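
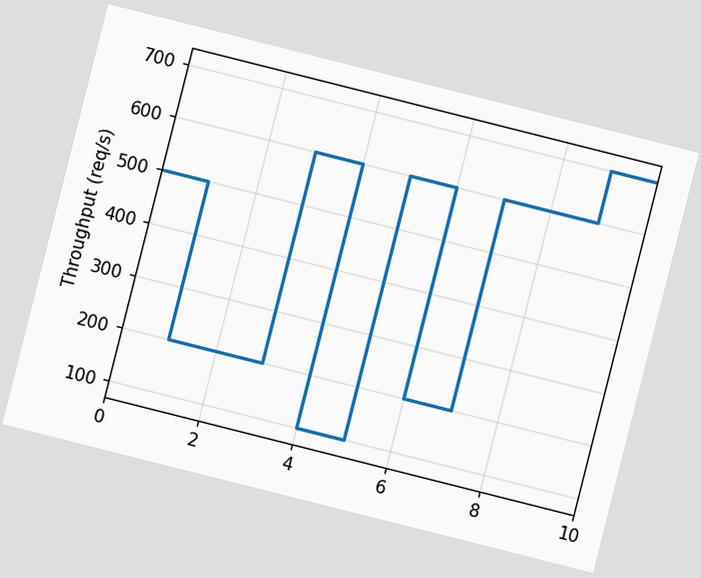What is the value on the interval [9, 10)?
700req/s

The chart is tilted about 14° clockwise. On [9, 10) the step sits at 700req/s.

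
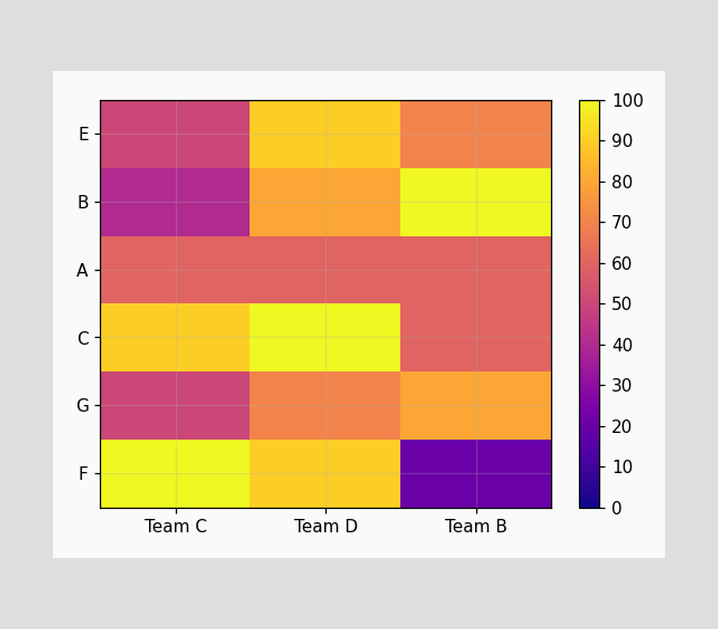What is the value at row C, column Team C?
Matching cell (C, Team C) against the colorbar gives 90.

90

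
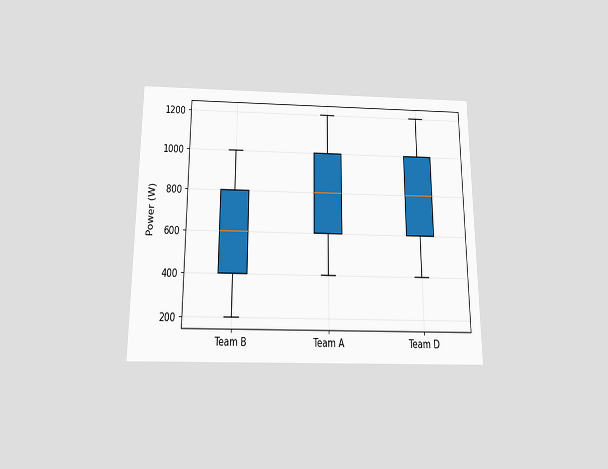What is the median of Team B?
600W

The chart is viewed slightly from below. The median line in the Team B box sits at 600W.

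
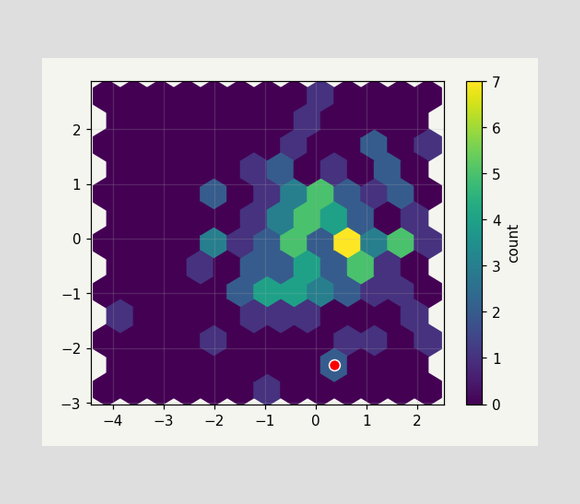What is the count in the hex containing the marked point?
2

The marked hex reads 2 on the colorbar.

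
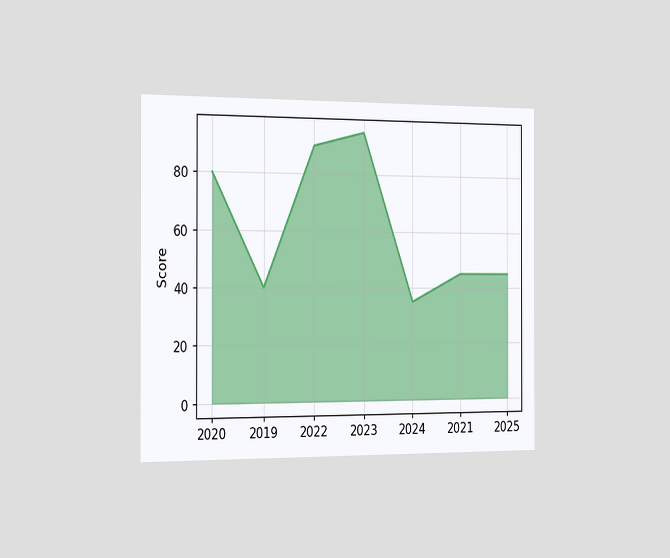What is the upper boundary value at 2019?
The chart is viewed slightly from the left. At 2019 the upper boundary is at 40.

40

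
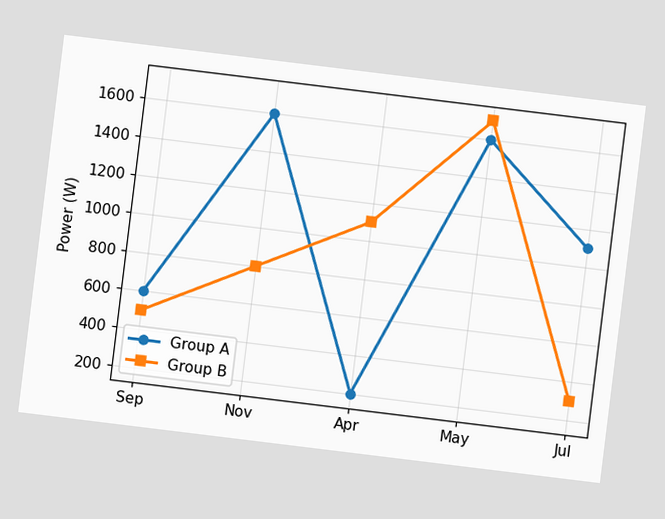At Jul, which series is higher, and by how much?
Group A, by 800W

The chart is tilted about 7° clockwise. At Jul, Group A sits above the other line by 800W.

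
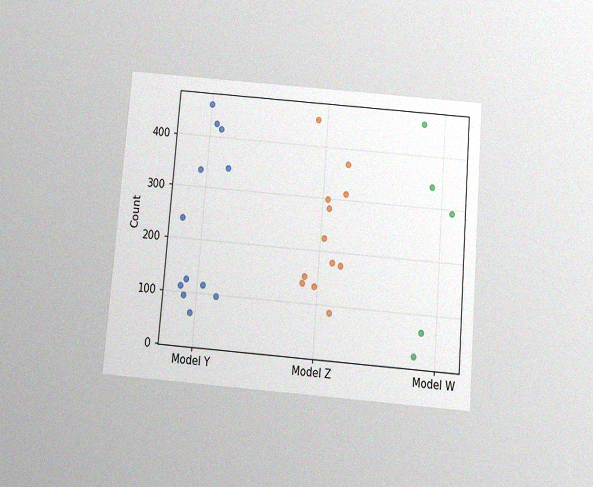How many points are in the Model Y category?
12

The chart is tilted about 5° clockwise and viewed slightly from below, with some photo noise. Counting the markers in the Model Y column gives 12.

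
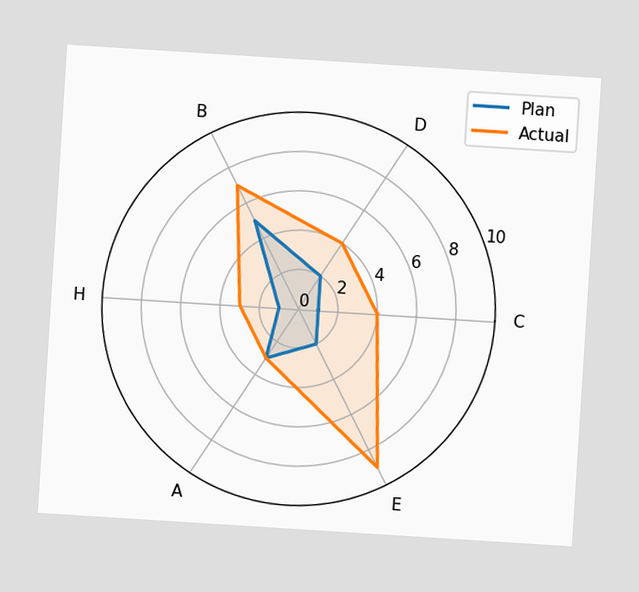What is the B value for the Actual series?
7

The chart is tilted about 4° clockwise. On the B axis, Actual reaches 7.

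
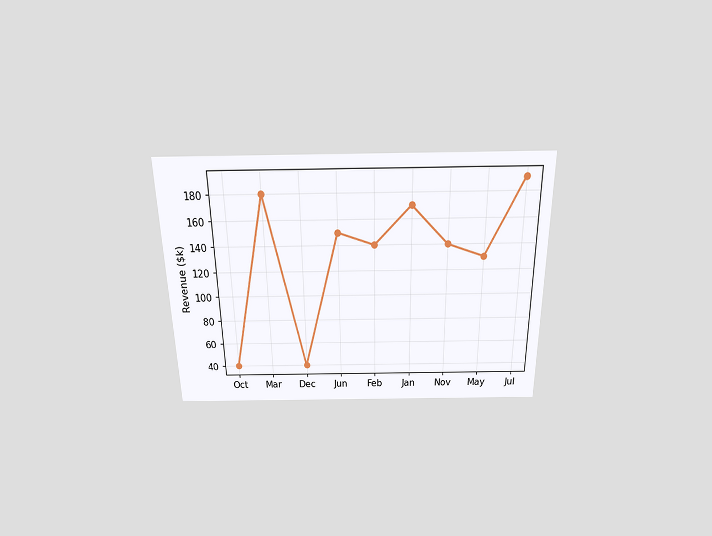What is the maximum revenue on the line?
$190k

The chart is viewed slightly from above. The highest point is at Jul, and reading across to the y-axis gives $190k.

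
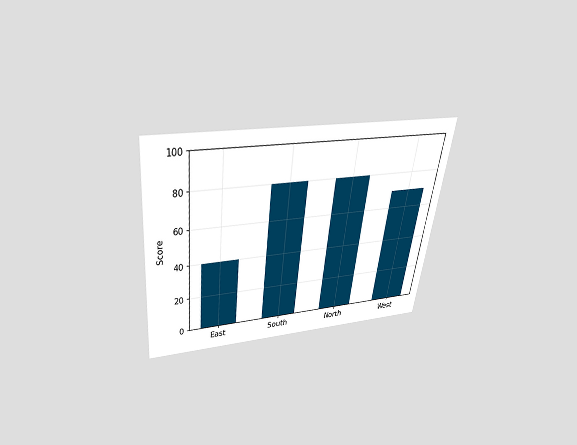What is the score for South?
80

The chart is tilted about 7° clockwise and viewed slightly from above. Reading along the chart's y-axis, the South bar reaches 80.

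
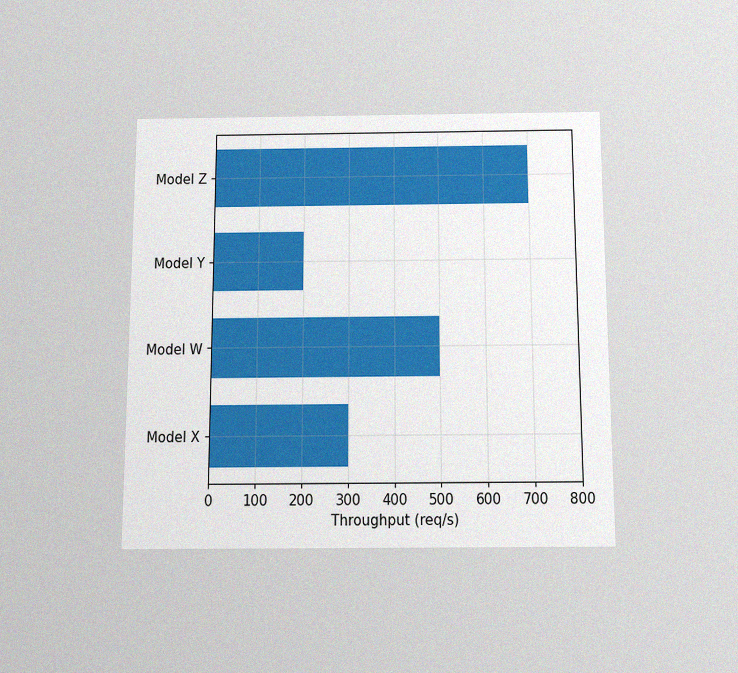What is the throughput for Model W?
500req/s

The chart is viewed slightly from below, with some photo noise. Reading along the chart's x-axis, the Model W bar reaches 500req/s.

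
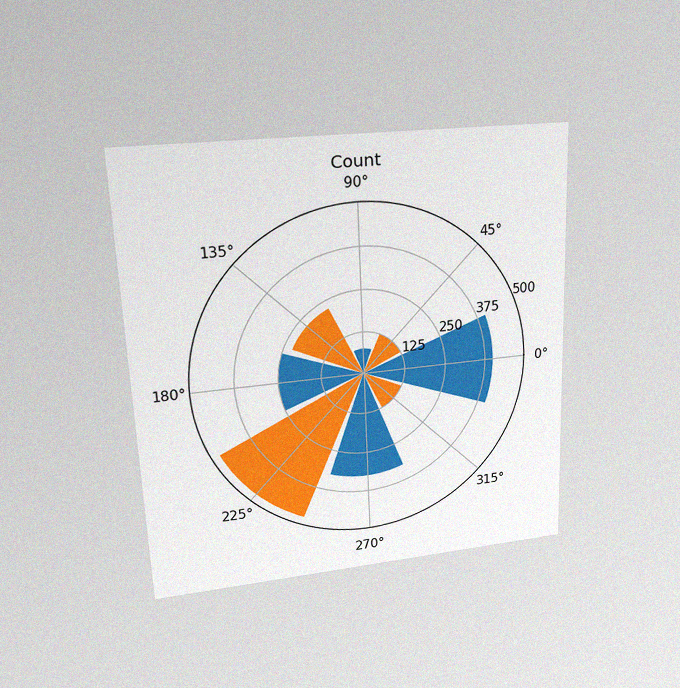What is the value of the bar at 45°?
125

The chart is tilted about 2° counter-clockwise and viewed at a slight angle, with some photo noise. The bar at 45° reaches 125 on the radial axis.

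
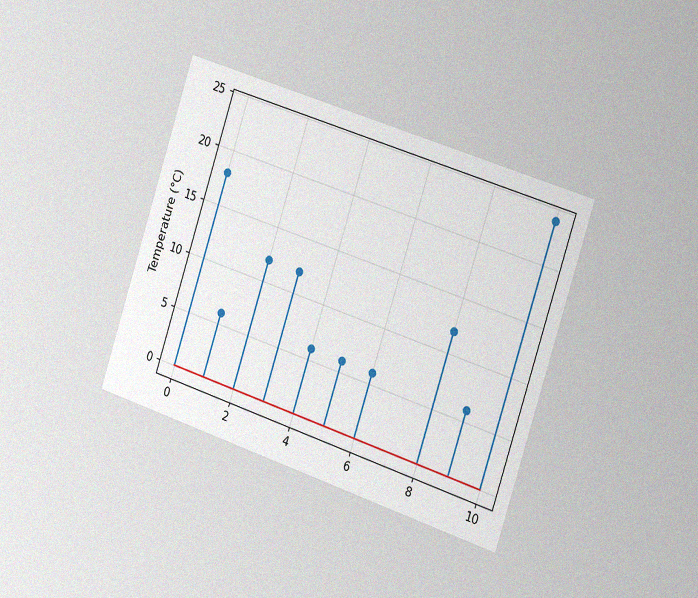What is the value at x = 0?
18°C

The chart is tilted about 18° clockwise and viewed slightly from the right, with some photo noise. The stem at x=0 reaches 18°C.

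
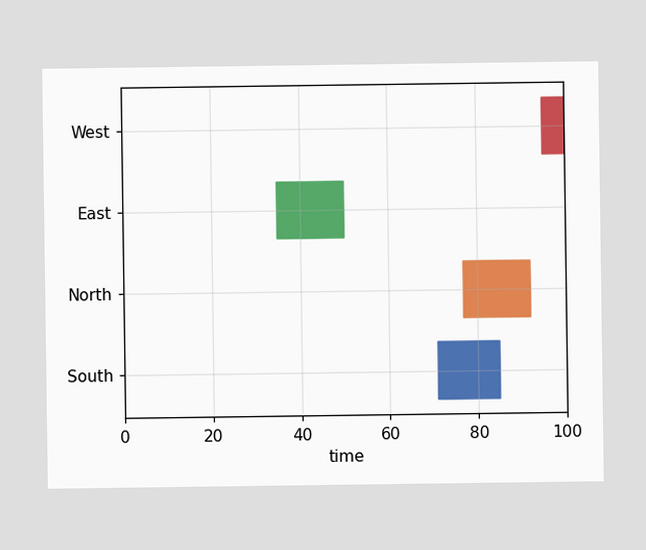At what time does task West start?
The West bar begins at t=95.

95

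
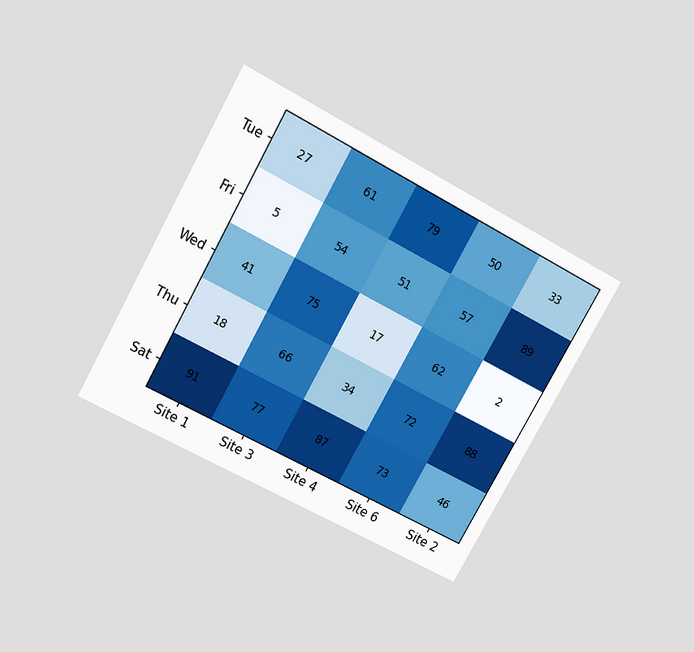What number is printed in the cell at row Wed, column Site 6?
62

The chart is tilted about 29° clockwise and viewed slightly from above. The (Wed, Site 6) cell reads 62.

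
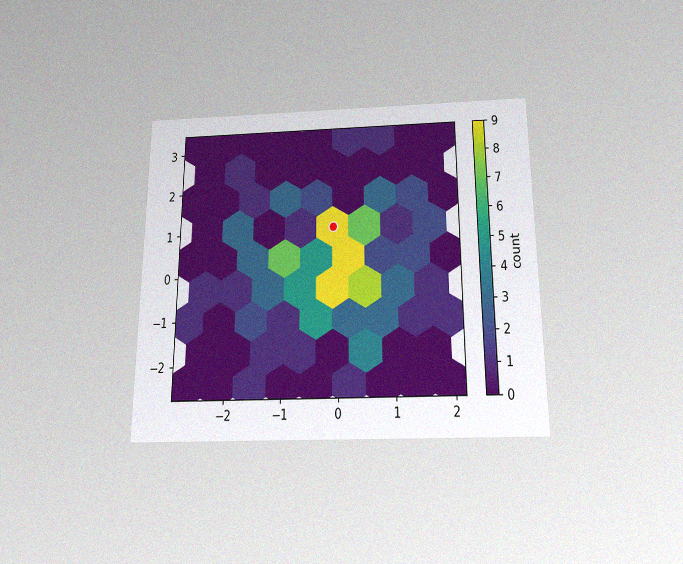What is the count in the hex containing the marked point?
9

The chart is viewed slightly from below, with some photo noise. The marked hex reads 9 on the colorbar.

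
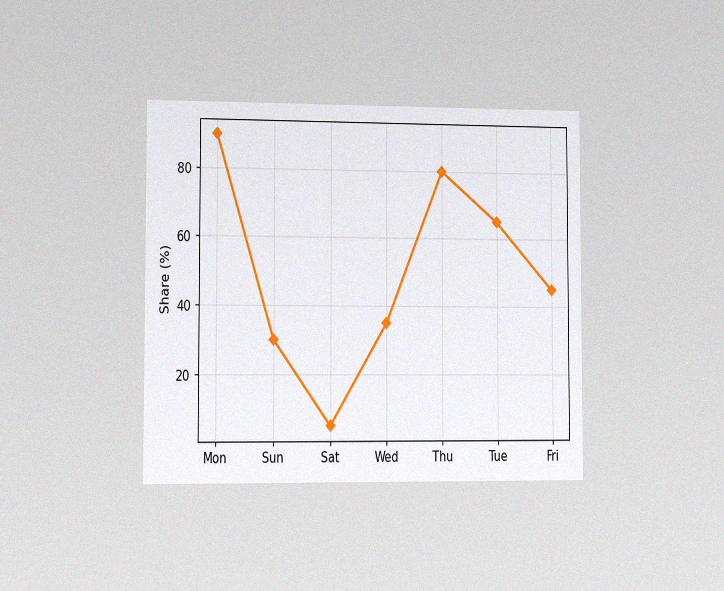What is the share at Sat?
5%

The chart is viewed slightly from the left, with some photo noise. At Sat, the line is at 5%.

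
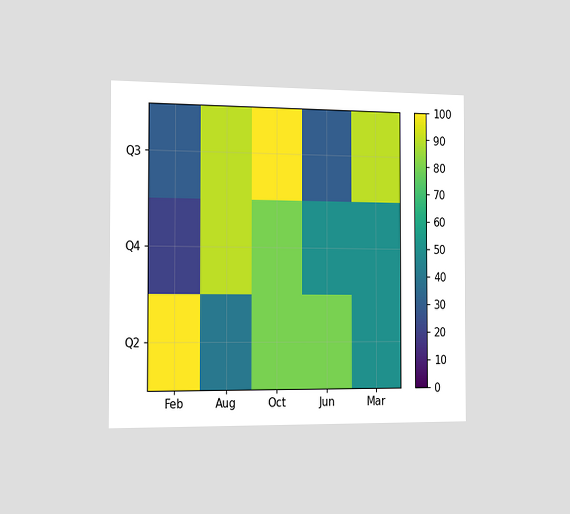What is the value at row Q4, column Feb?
20

The chart is viewed slightly from the left. Matching cell (Q4, Feb) against the colorbar gives 20.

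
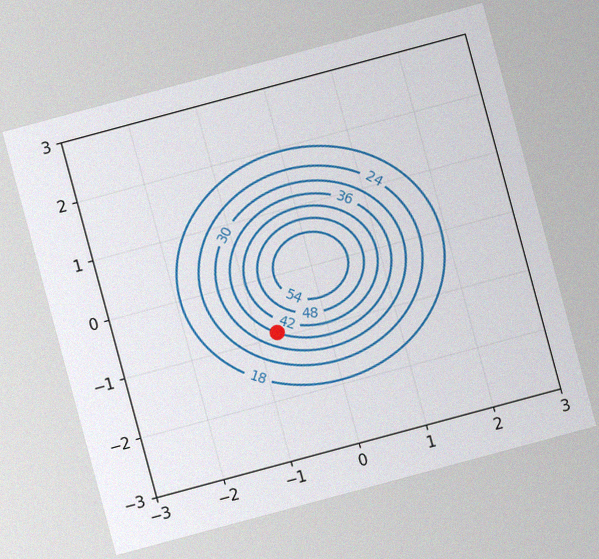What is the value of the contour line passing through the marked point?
The chart is tilted about 15° counter-clockwise, with some photo noise. The marked point sits on the contour labelled 36.

36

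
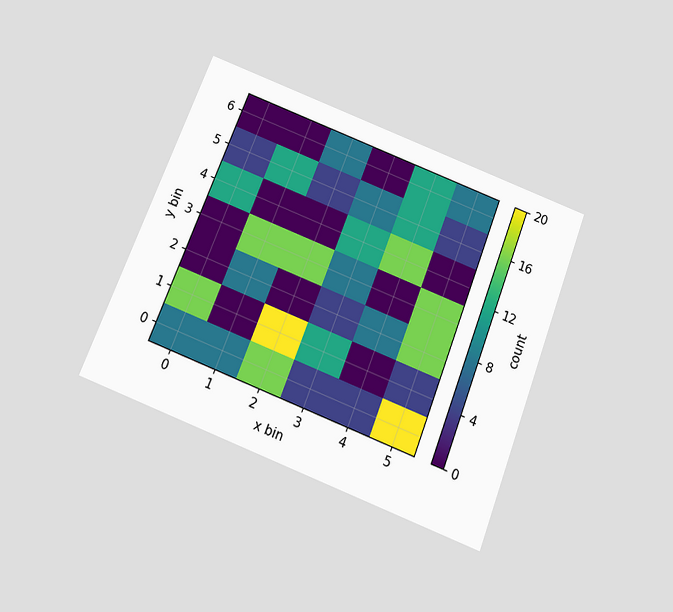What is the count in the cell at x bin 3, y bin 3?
8

The chart is tilted about 21° clockwise and viewed slightly from below. Matching the cell (3, 3) against the colorbar gives 8.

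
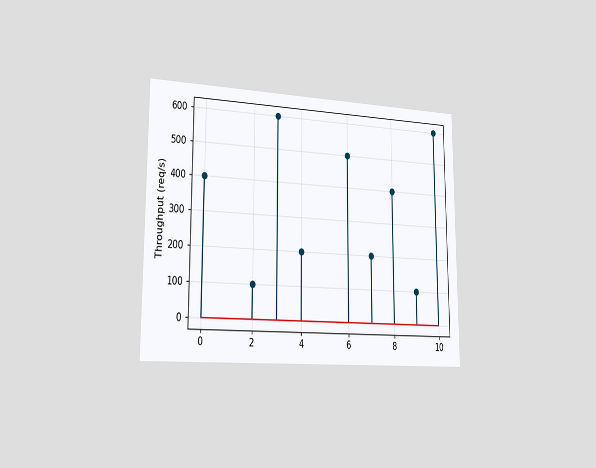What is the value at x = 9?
The chart is viewed slightly from the left. The stem at x=9 reaches 100req/s.

100req/s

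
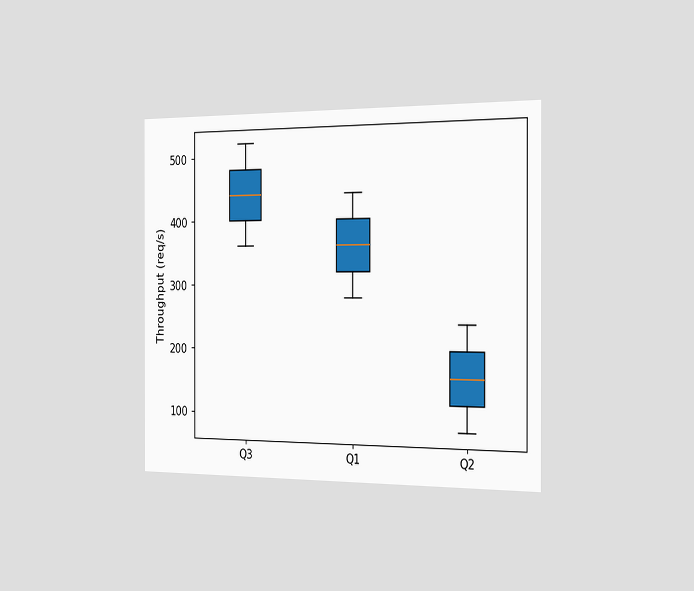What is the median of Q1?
The chart is viewed slightly from the right. The median line in the Q1 box sits at 360req/s.

360req/s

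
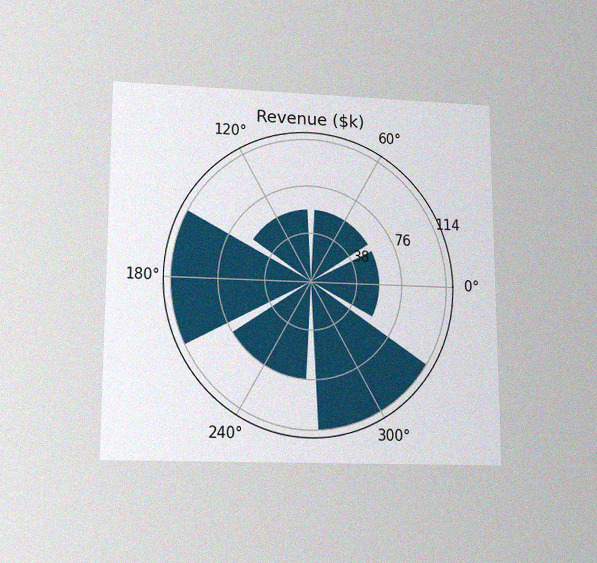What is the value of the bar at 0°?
$57k

The chart is viewed slightly from below, with some photo noise. The bar at 0° reaches $57k on the radial axis.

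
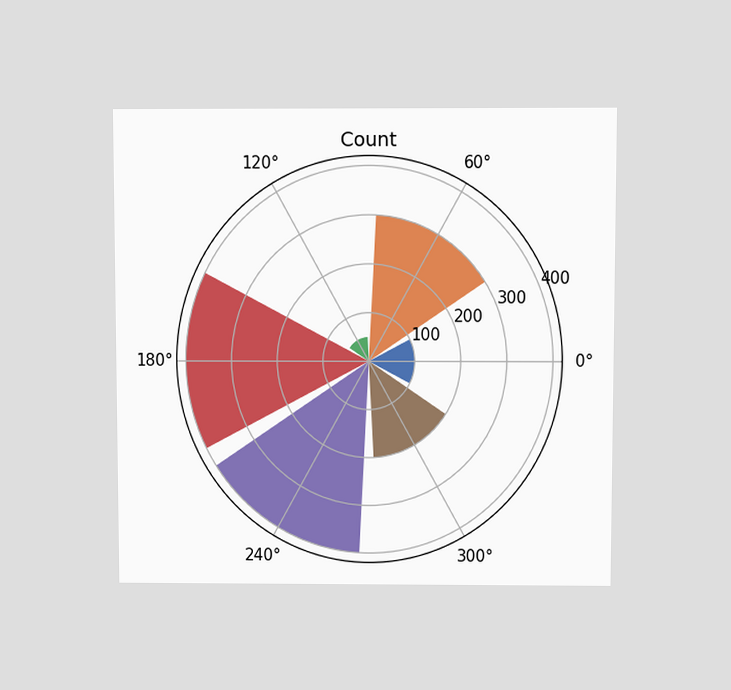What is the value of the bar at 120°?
50

The chart is viewed slightly from above. The bar at 120° reaches 50 on the radial axis.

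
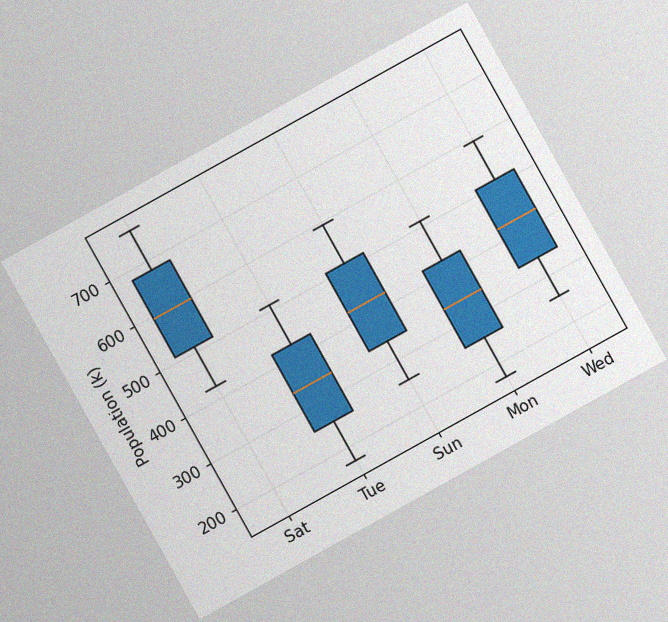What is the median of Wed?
425k

The chart is tilted about 29° counter-clockwise, with some photo noise. The median line in the Wed box sits at 425k.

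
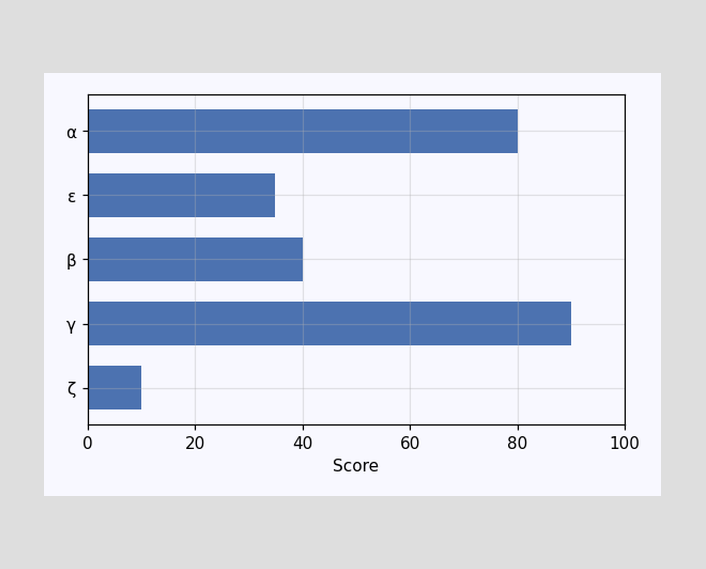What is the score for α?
80

Reading along the chart's x-axis, the α bar reaches 80.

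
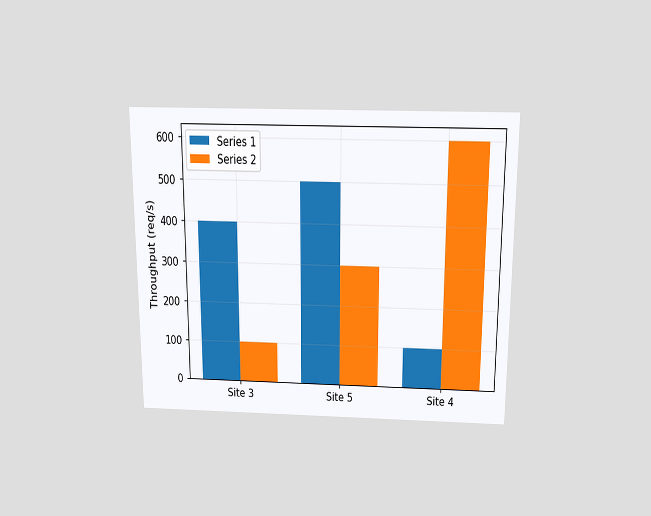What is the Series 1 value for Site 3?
400req/s

The chart is viewed slightly from above. The Series 1 bar at Site 3 reaches 400req/s on the y-axis.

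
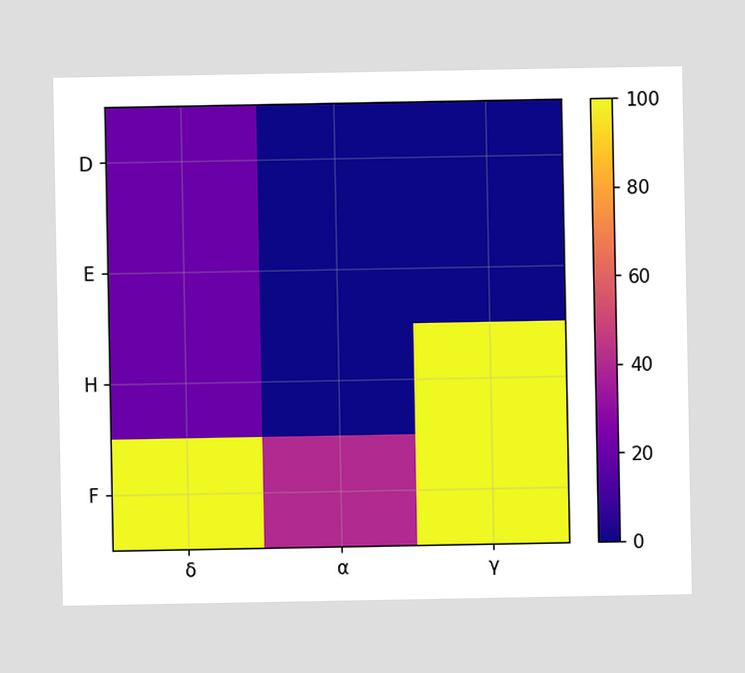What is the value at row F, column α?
40

Matching cell (F, α) against the colorbar gives 40.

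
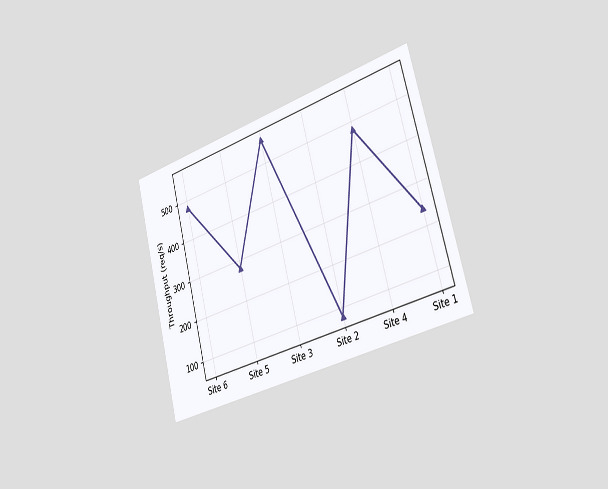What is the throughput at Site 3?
560req/s

The chart is tilted about 15° counter-clockwise and viewed slightly from the right. At Site 3, the line is at 560req/s.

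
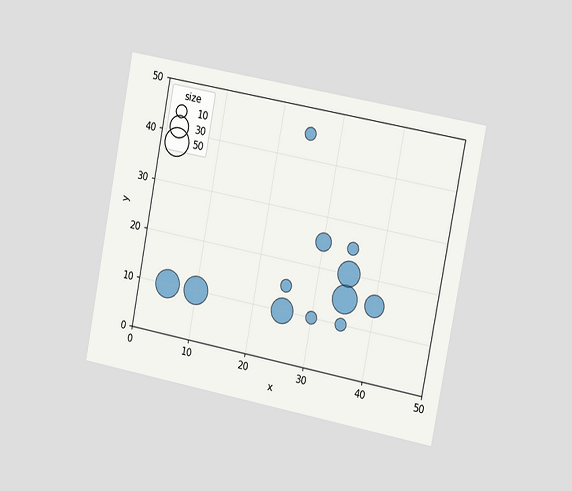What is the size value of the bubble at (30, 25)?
The chart is tilted about 11° clockwise and viewed slightly from the right. Matching the bubble at (30, 25) against the size legend gives 20.

20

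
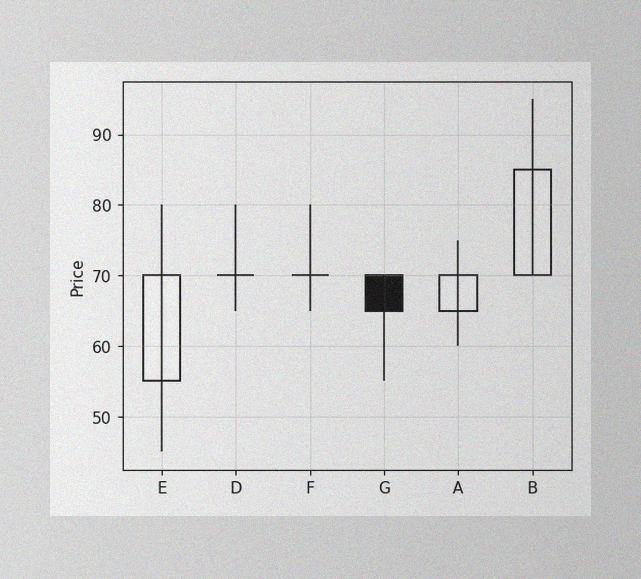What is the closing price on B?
85

The image has some photo noise and uneven lighting. The B candle closes at 85.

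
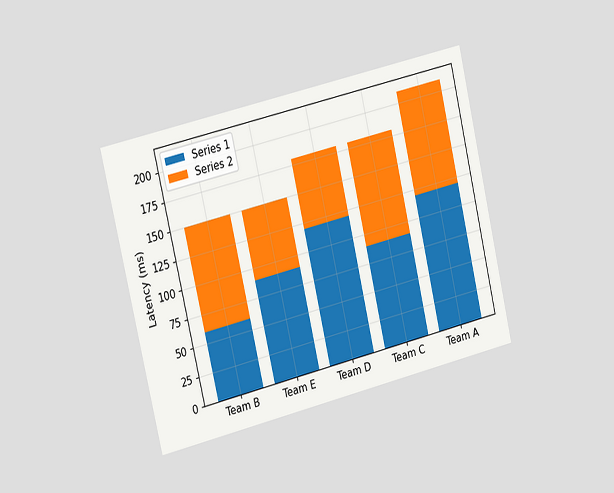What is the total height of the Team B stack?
150ms

The chart is tilted about 13° counter-clockwise and viewed slightly from the left. The Team B stack's top reaches 150ms on the y-axis.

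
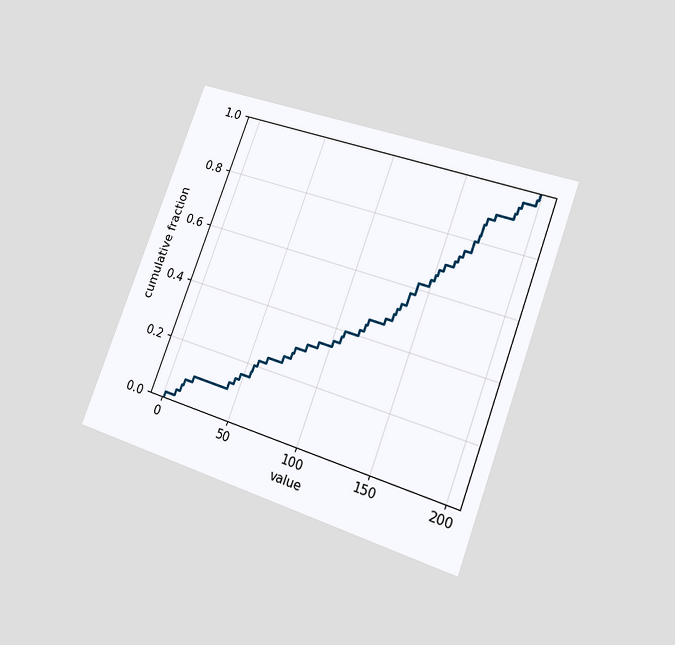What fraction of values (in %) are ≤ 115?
42%

The chart is tilted about 20° clockwise and viewed at a slight angle. At x=115 the ECDF step is at 42%.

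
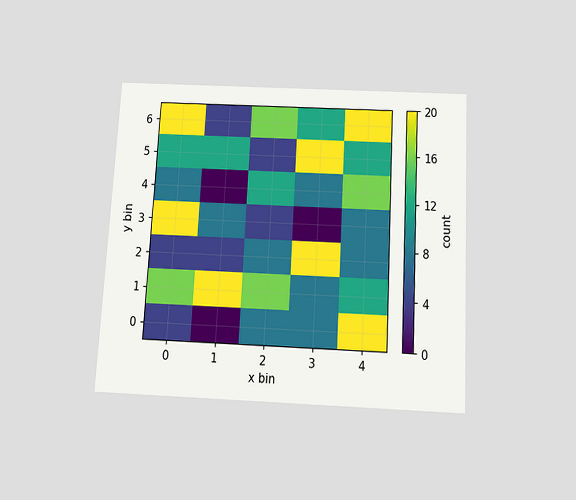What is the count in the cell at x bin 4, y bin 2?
8

The chart is tilted about 3° clockwise and viewed slightly from below. Matching the cell (4, 2) against the colorbar gives 8.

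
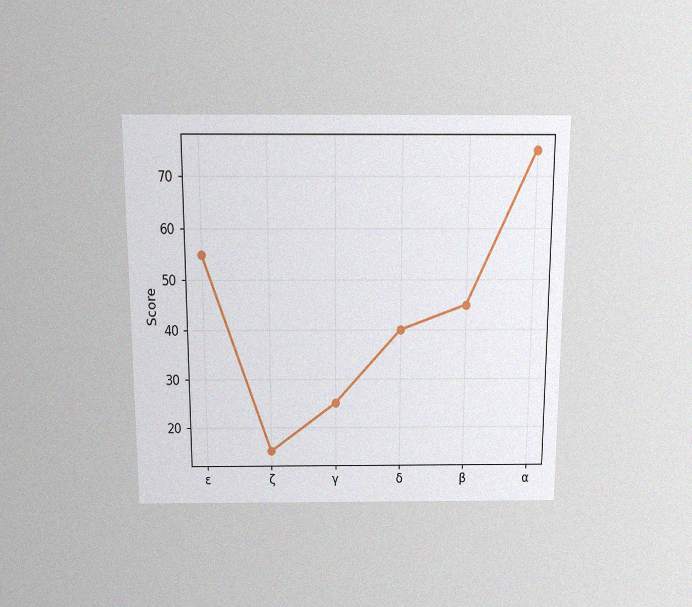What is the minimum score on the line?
The chart is viewed slightly from above, with some photo noise. The lowest point is at ζ, and reading across to the y-axis gives 15.

15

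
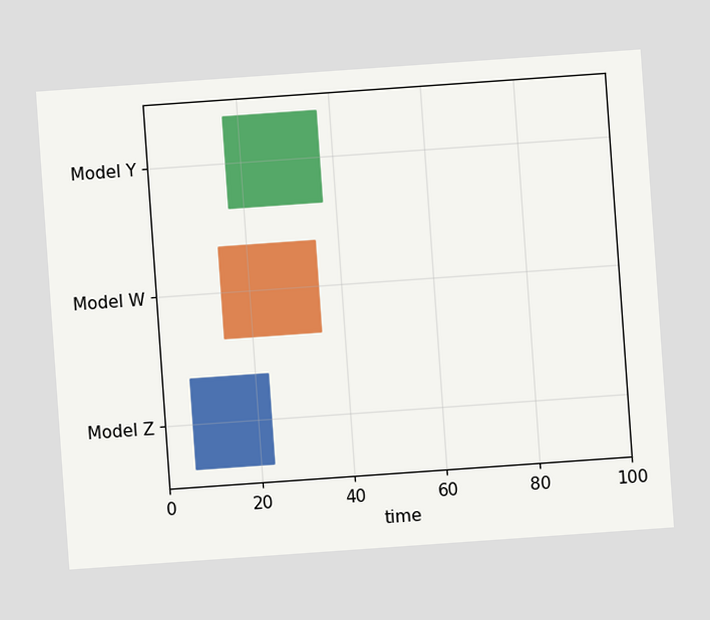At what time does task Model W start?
14

The chart is tilted about 4° counter-clockwise. The Model W bar begins at t=14.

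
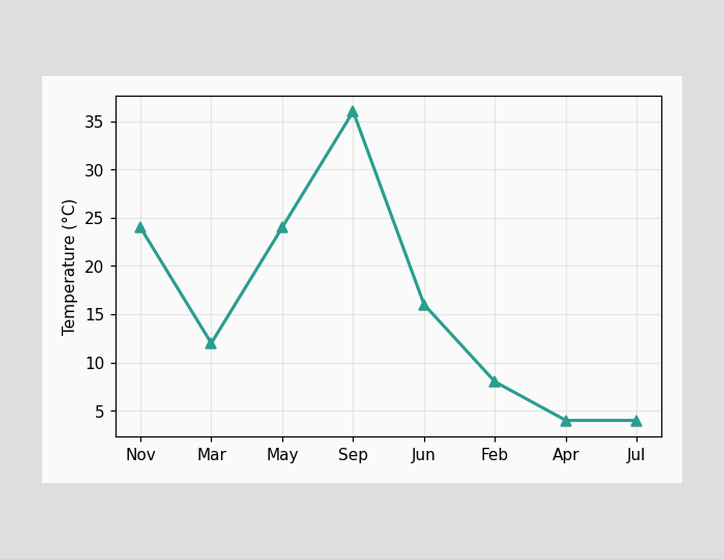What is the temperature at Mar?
12°C

At Mar, the line is at 12°C.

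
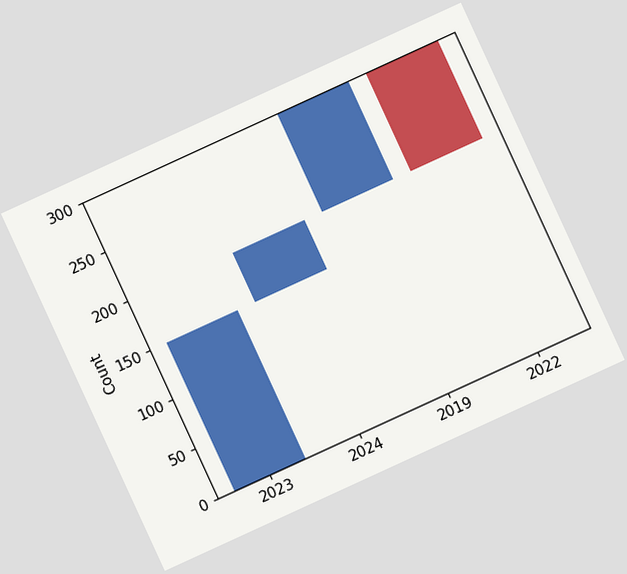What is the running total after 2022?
The chart is tilted about 25° counter-clockwise. After 2022 the running total reaches 200.

200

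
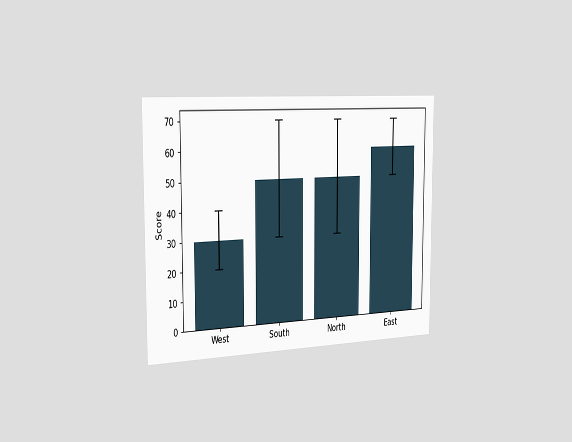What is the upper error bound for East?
The chart is viewed slightly from the left. The East bar's upper whisker reaches 70.

70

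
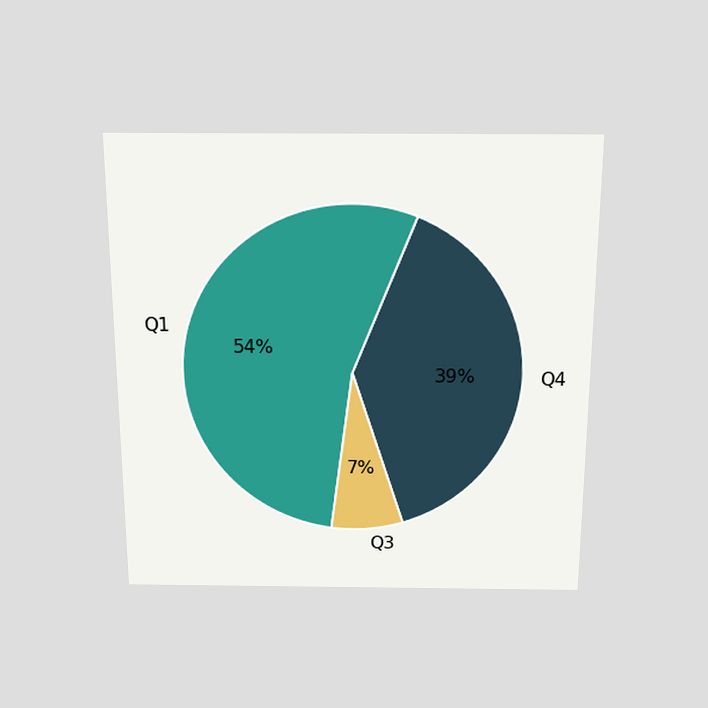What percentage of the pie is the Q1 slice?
The chart is viewed slightly from above. The Q1 slice takes up 54% of the pie.

54%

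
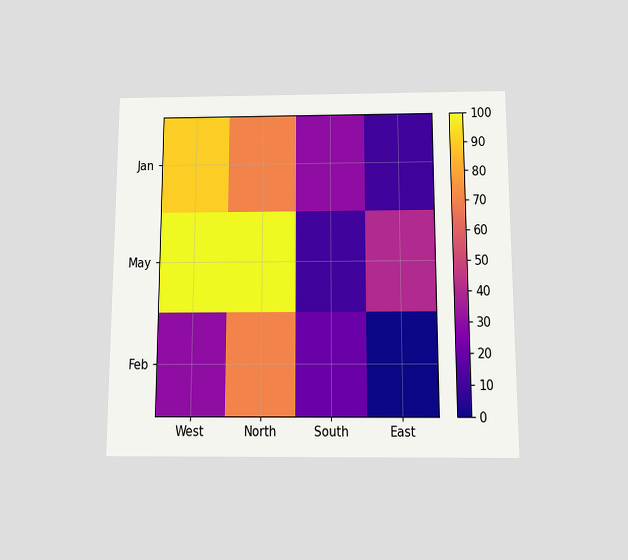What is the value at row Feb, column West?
The chart is viewed slightly from below. Matching cell (Feb, West) against the colorbar gives 30.

30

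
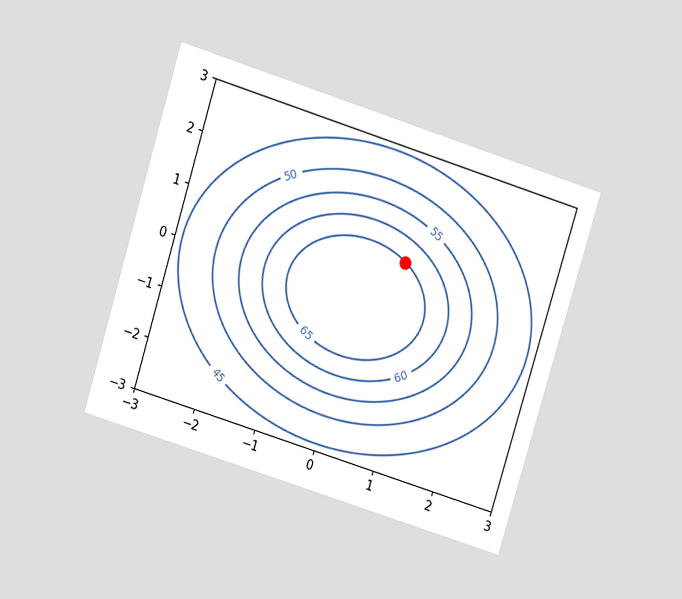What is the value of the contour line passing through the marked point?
The chart is tilted about 17° clockwise and viewed at a slight angle. The marked point sits on the contour labelled 65.

65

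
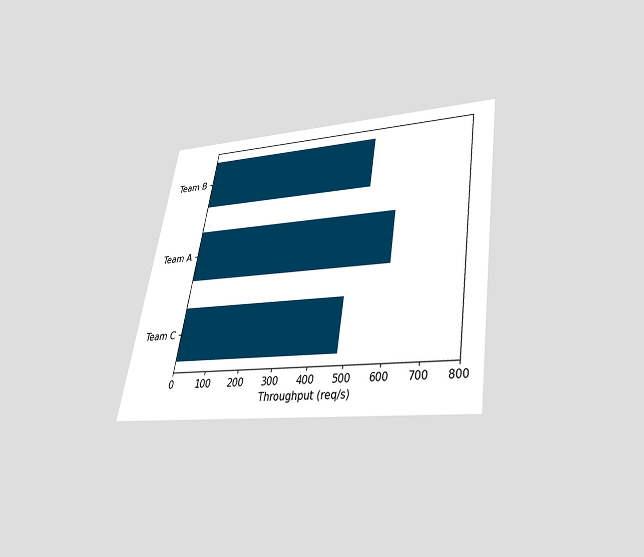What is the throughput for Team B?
520req/s

The chart is tilted about 9° clockwise and viewed slightly from below. Reading along the chart's x-axis, the Team B bar reaches 520req/s.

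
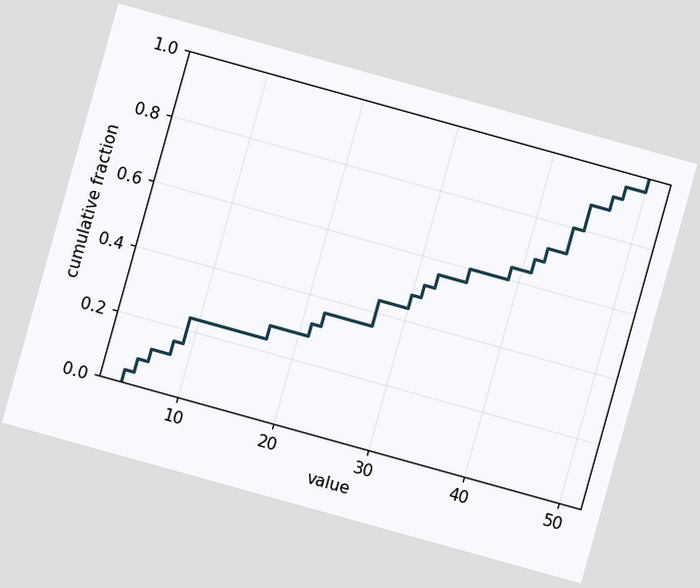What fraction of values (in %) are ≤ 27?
44%

The chart is tilted about 16° clockwise. At x=27 the ECDF step is at 44%.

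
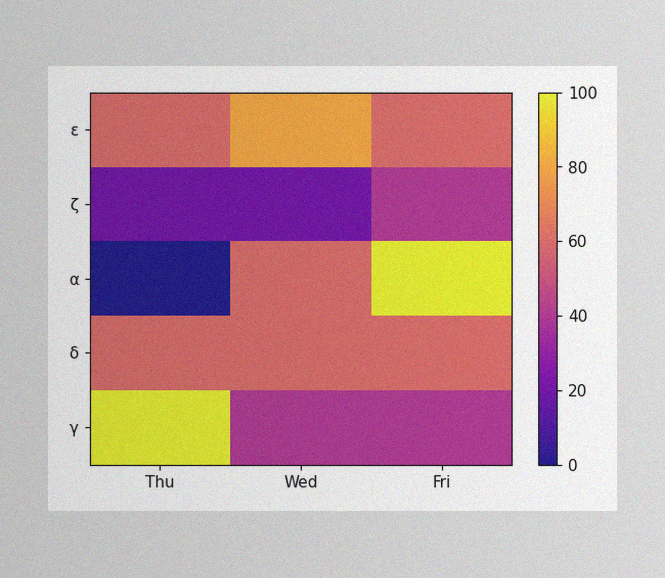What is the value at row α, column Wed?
60

The image has some photo noise and uneven lighting. Matching cell (α, Wed) against the colorbar gives 60.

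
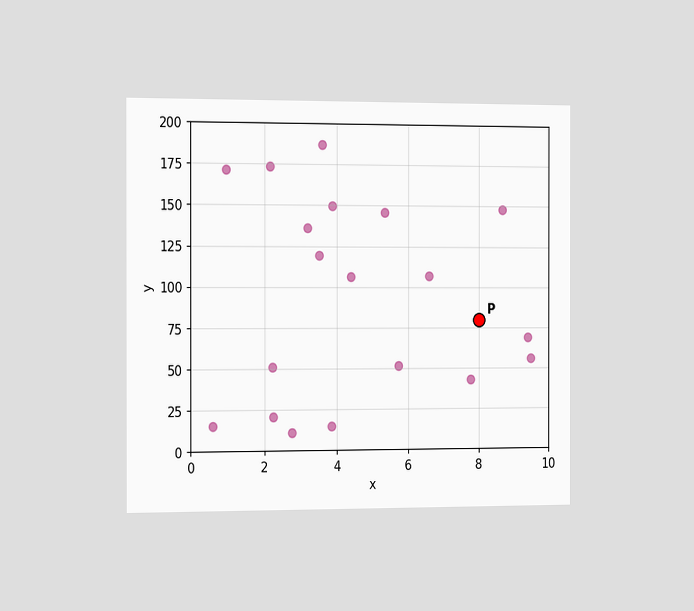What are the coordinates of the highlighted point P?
(8, 80)

The chart is viewed slightly from the left. Following the gridlines from P to each axis, P sits at (8, 80).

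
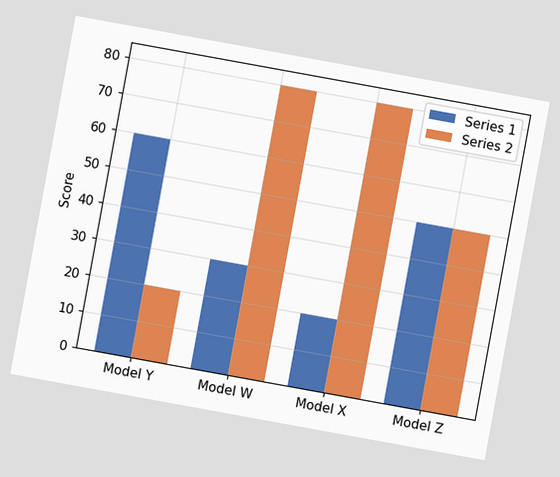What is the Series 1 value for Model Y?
The chart is tilted about 10° clockwise. The Series 1 bar at Model Y reaches 60 on the y-axis.

60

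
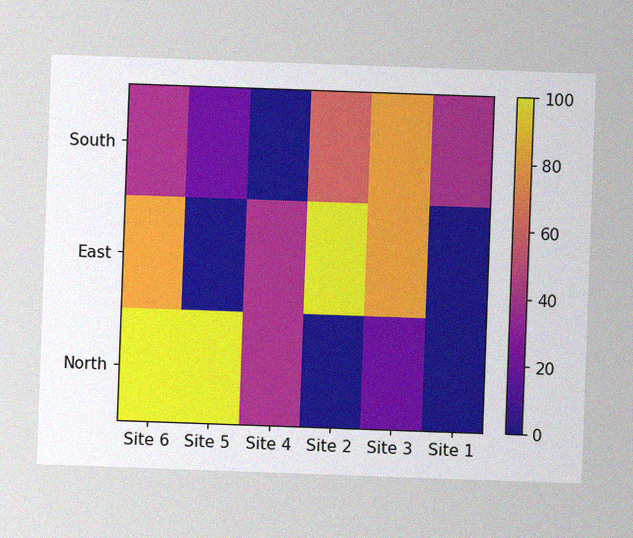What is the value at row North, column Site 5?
100

The chart is tilted about 2° clockwise, with some photo noise. Matching cell (North, Site 5) against the colorbar gives 100.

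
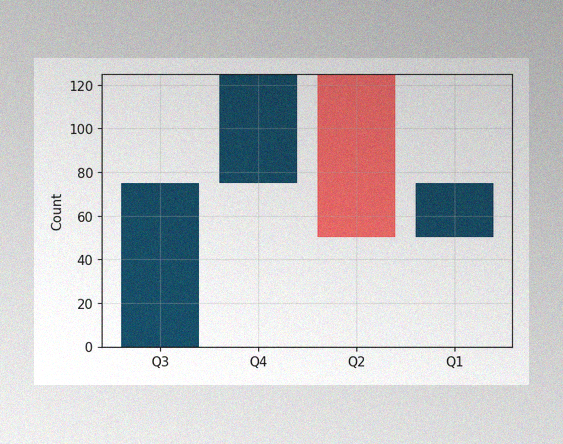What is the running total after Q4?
The image has some photo noise and uneven lighting. After Q4 the running total reaches 125.

125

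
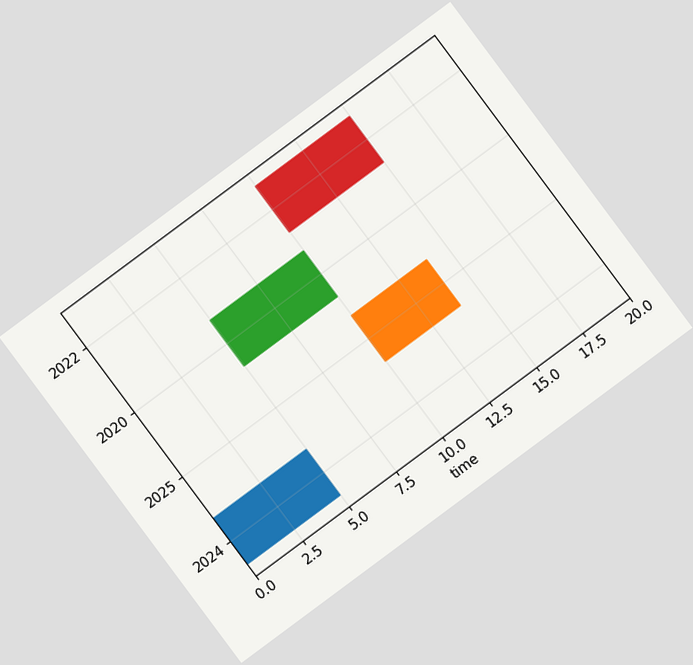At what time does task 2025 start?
10

The chart is tilted about 37° counter-clockwise. The 2025 bar begins at t=10.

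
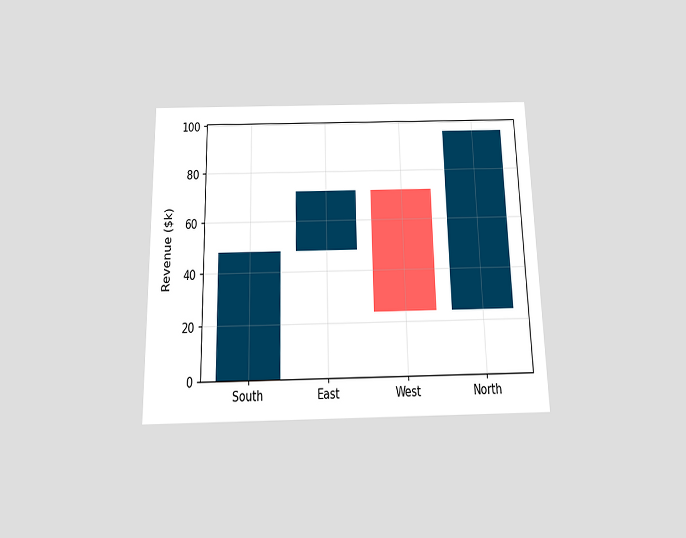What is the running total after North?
The chart is viewed slightly from below. After North the running total reaches $96k.

$96k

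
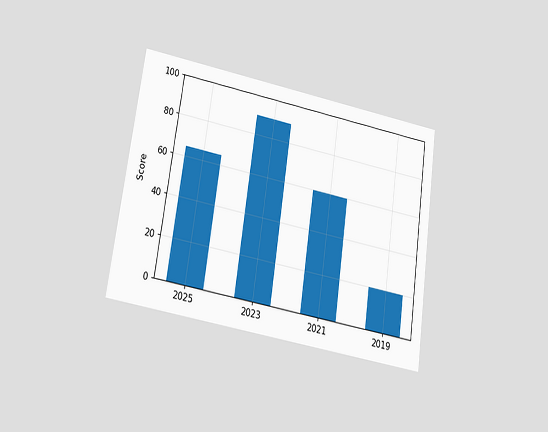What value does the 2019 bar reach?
20

The chart is tilted about 8° clockwise and viewed slightly from below. Reading along the chart's y-axis, the 2019 bar reaches 20.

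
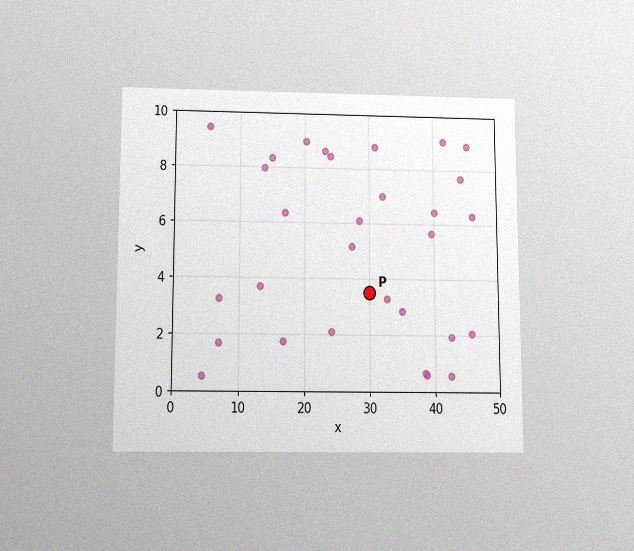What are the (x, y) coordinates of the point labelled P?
The chart is viewed slightly from below, with some photo noise. Following the gridlines from P to each axis, P sits at (30, 3.5).

(30, 3.5)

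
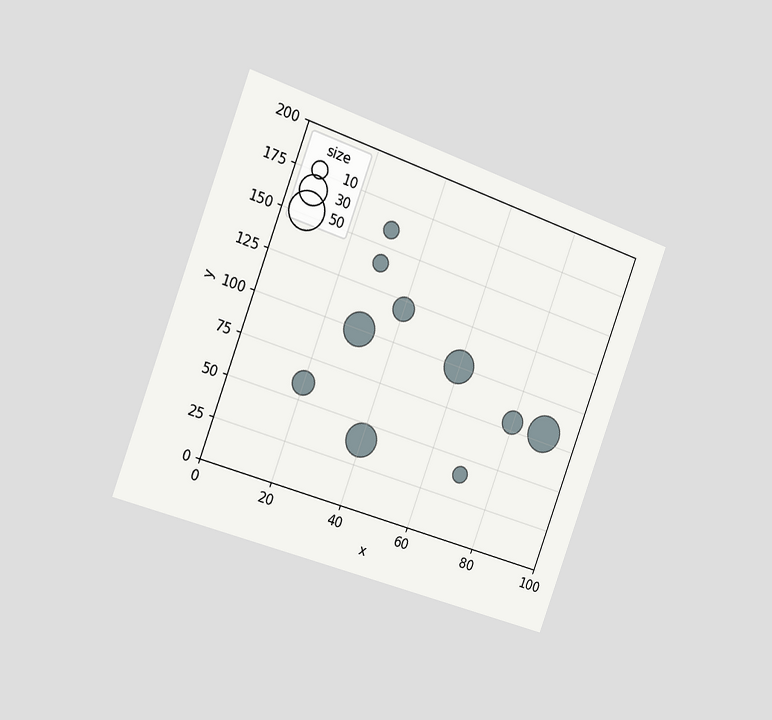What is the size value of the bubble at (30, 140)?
The chart is tilted about 20° clockwise and viewed slightly from the left. Matching the bubble at (30, 140) against the size legend gives 10.

10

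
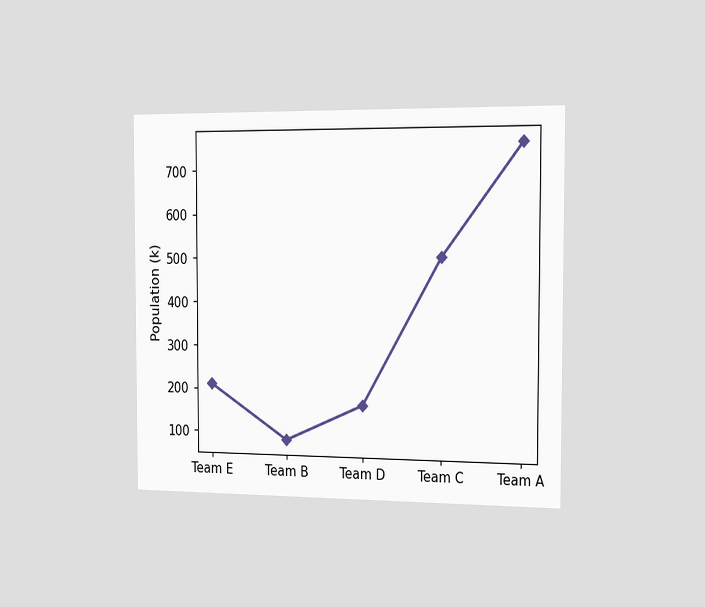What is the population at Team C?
504k

The chart is viewed slightly from the right. At Team C, the line is at 504k.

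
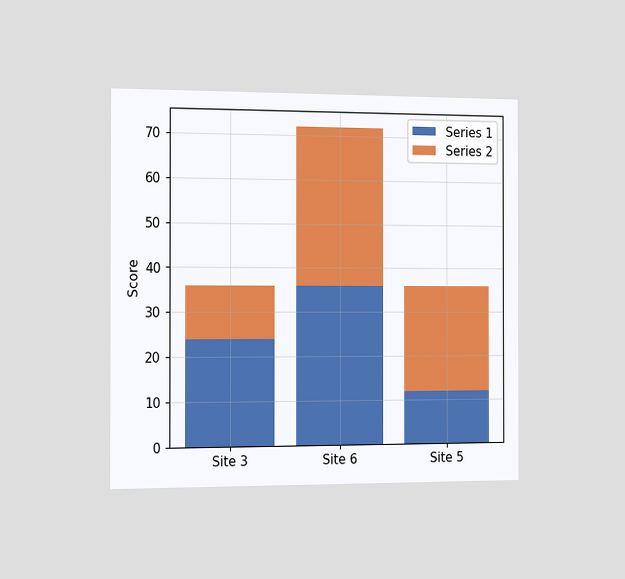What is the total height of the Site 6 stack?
The chart is viewed slightly from the left. The Site 6 stack's top reaches 72 on the y-axis.

72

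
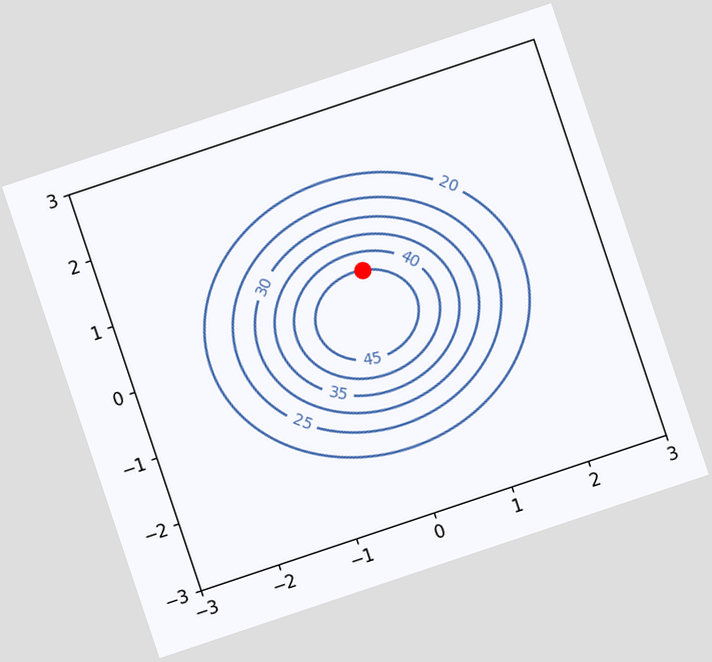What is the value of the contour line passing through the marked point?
45

The chart is tilted about 18° counter-clockwise. The marked point sits on the contour labelled 45.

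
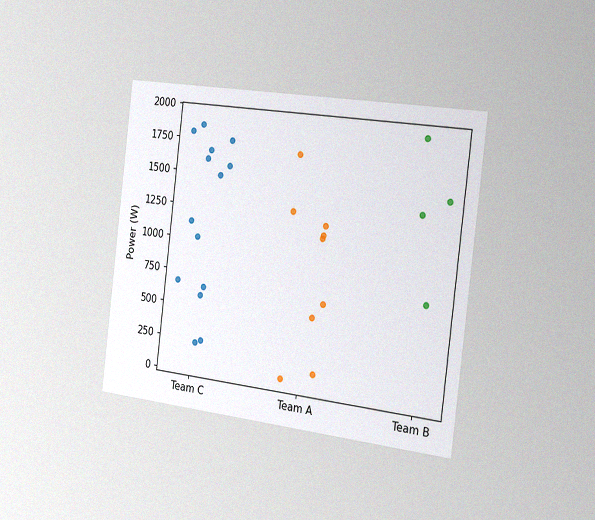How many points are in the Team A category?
The chart is tilted about 7° clockwise and viewed slightly from the right, with some photo noise. Counting the markers in the Team A column gives 9.

9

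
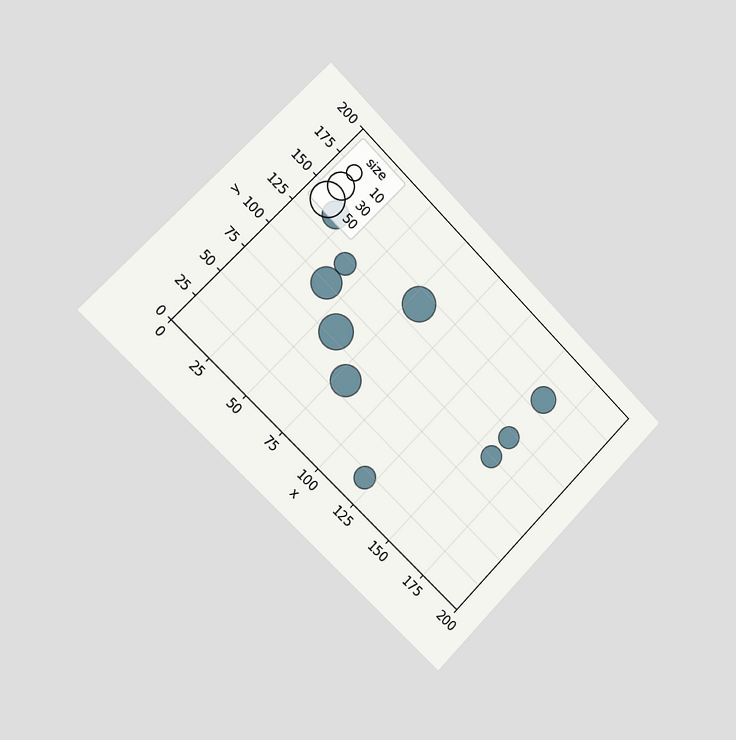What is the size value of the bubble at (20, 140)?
30

The chart is tilted about 45° clockwise and viewed slightly from the left. Matching the bubble at (20, 140) against the size legend gives 30.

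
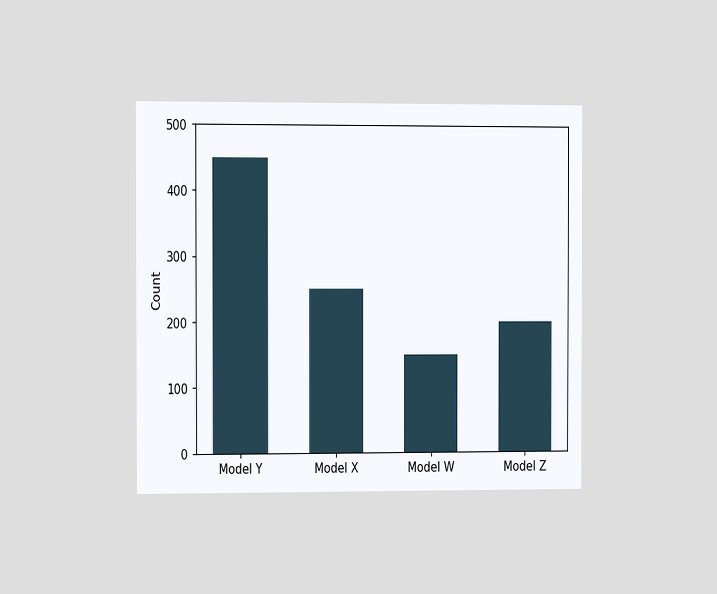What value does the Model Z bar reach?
The chart is viewed slightly from the left. Reading along the chart's y-axis, the Model Z bar reaches 200.

200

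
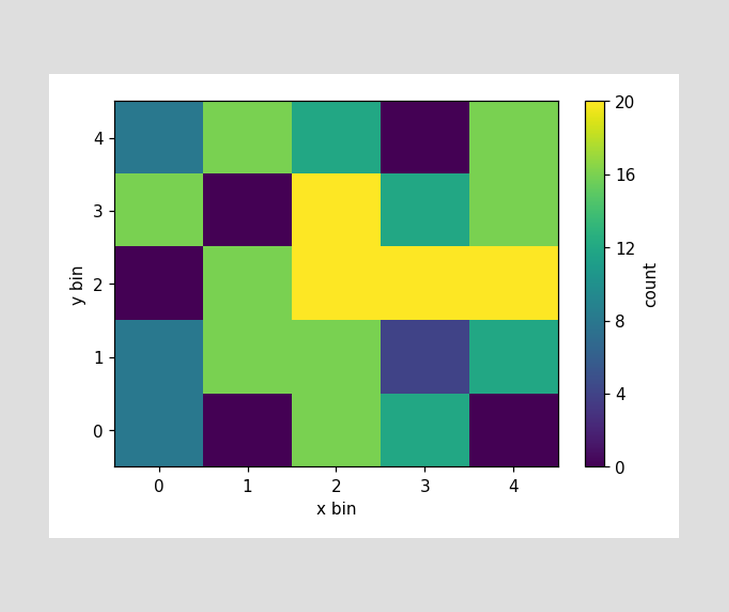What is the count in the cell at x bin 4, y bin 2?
20

Matching the cell (4, 2) against the colorbar gives 20.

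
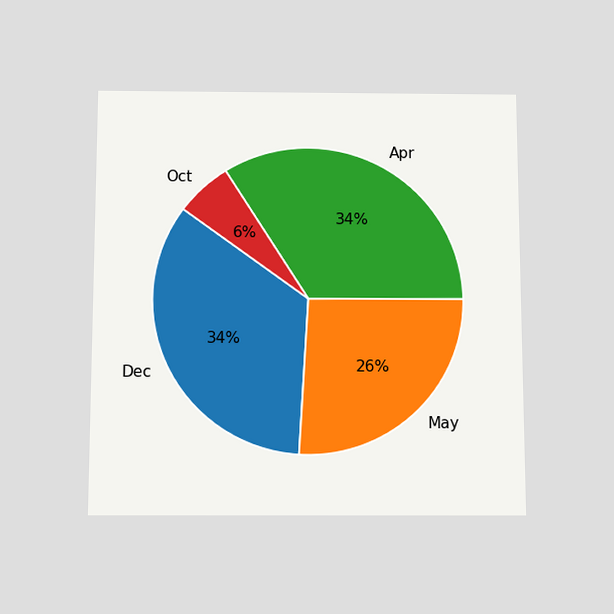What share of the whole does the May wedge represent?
26%

The chart is viewed slightly from below. The May slice takes up 26% of the pie.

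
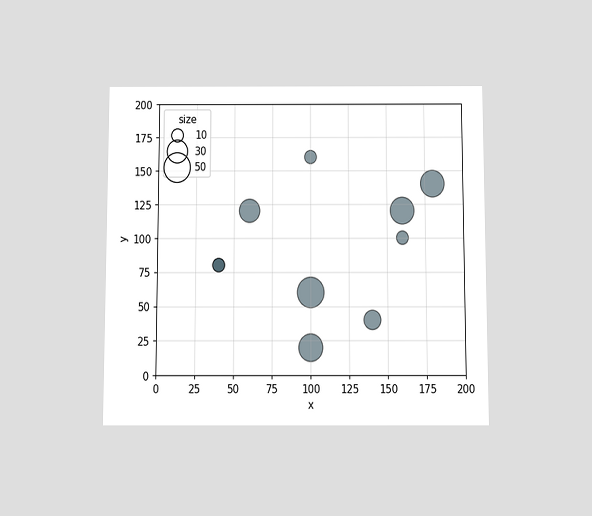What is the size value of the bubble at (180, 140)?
The chart is viewed slightly from below. Matching the bubble at (180, 140) against the size legend gives 40.

40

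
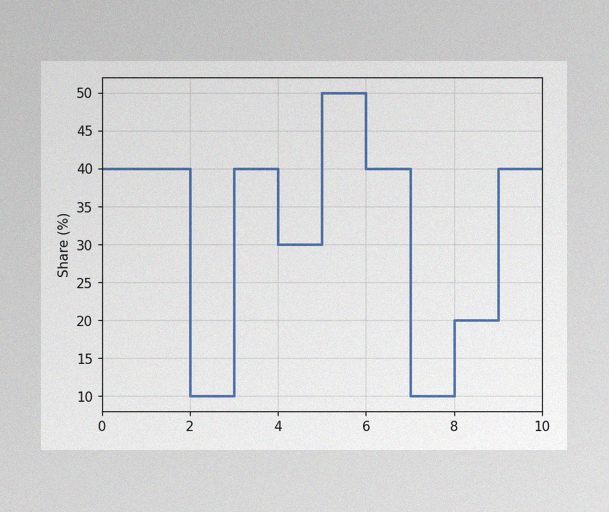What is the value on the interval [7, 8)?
10%

The image has some photo noise and uneven lighting. On [7, 8) the step sits at 10%.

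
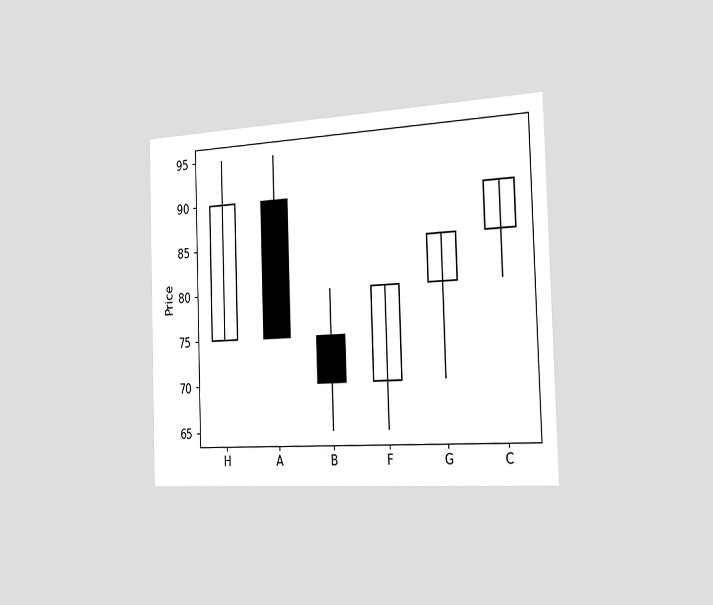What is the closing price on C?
90

The chart is viewed slightly from the right. The C candle closes at 90.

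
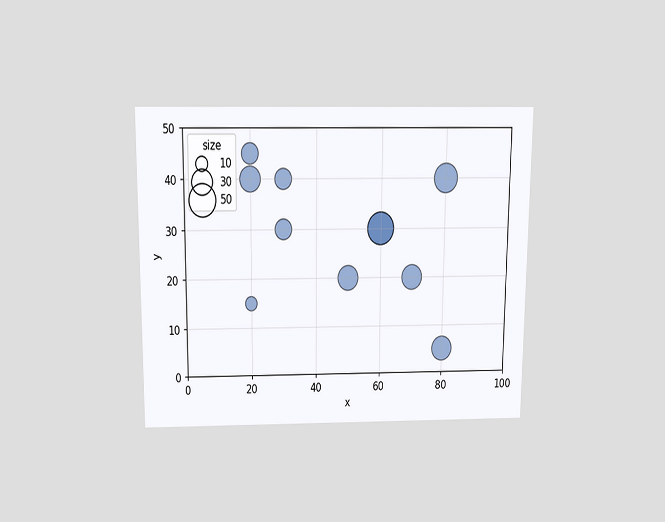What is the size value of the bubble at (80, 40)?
40

The chart is viewed slightly from above. Matching the bubble at (80, 40) against the size legend gives 40.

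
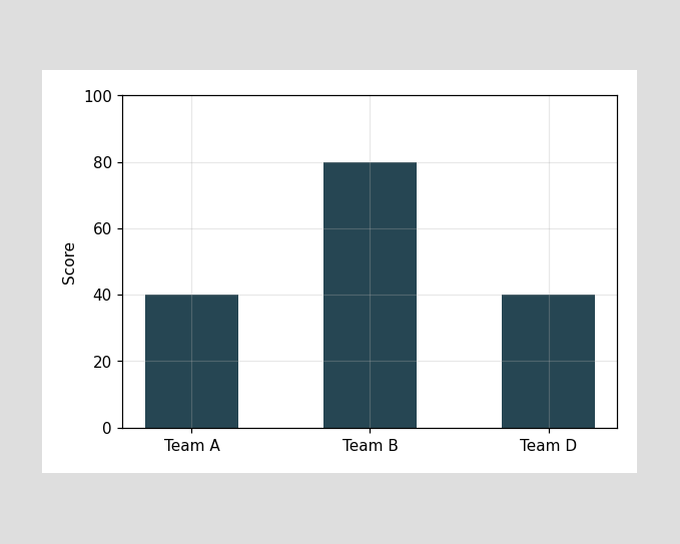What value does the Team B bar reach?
Reading along the chart's y-axis, the Team B bar reaches 80.

80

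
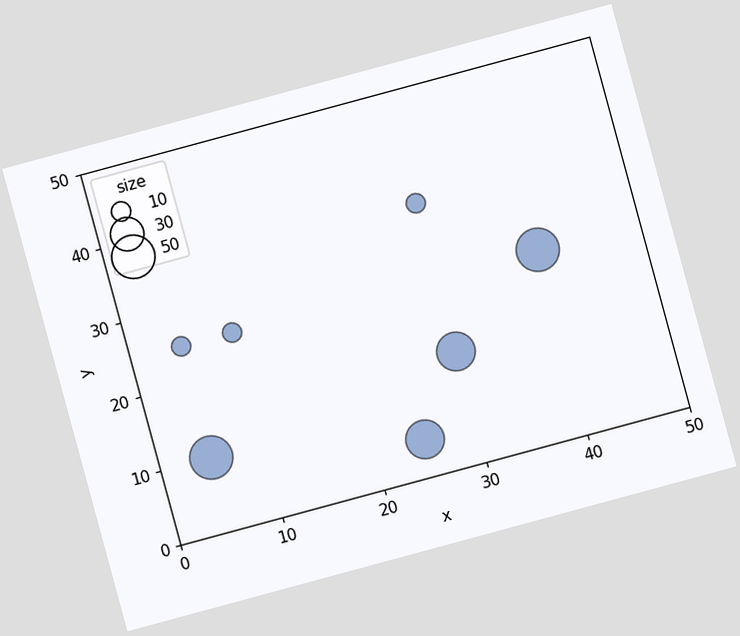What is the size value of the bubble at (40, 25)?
50

The chart is tilted about 15° counter-clockwise. Matching the bubble at (40, 25) against the size legend gives 50.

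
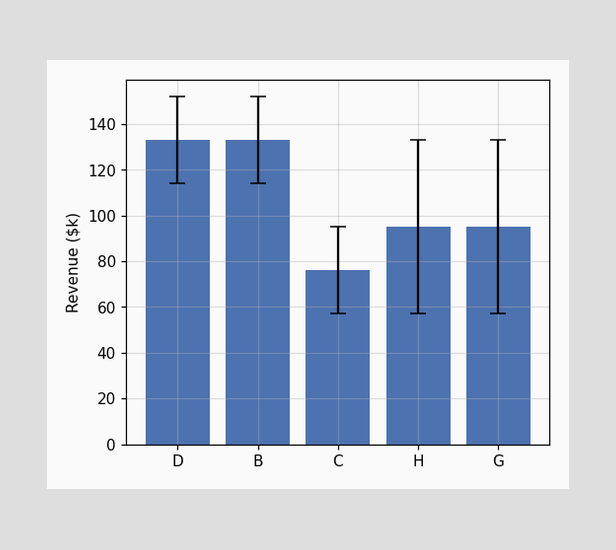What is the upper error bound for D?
$152k

The D bar's upper whisker reaches $152k.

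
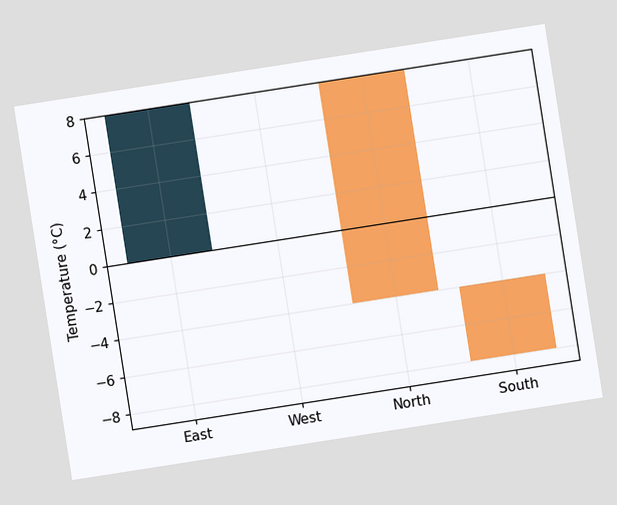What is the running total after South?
-8°C

The chart is tilted about 9° counter-clockwise. After South the running total reaches -8°C.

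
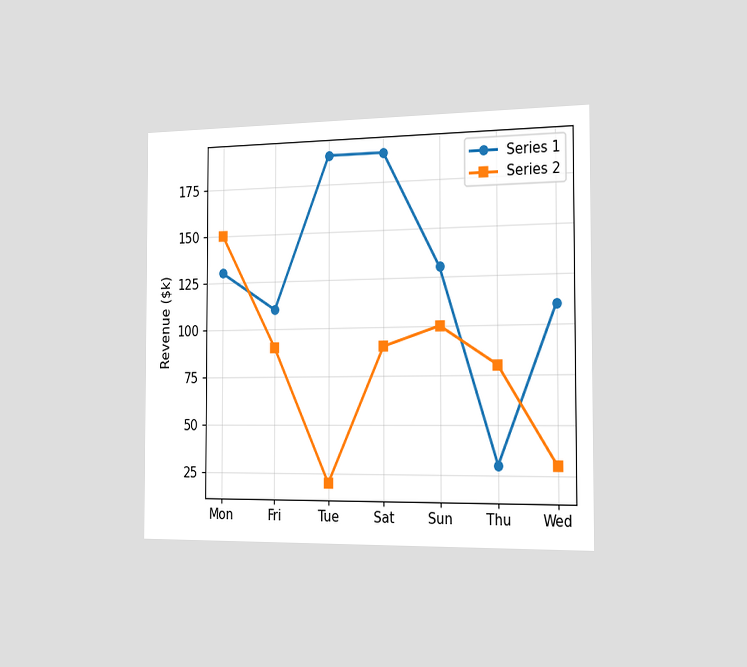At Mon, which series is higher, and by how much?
Series 2, by $20k

The chart is viewed slightly from the right. At Mon, Series 2 sits above the other line by $20k.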